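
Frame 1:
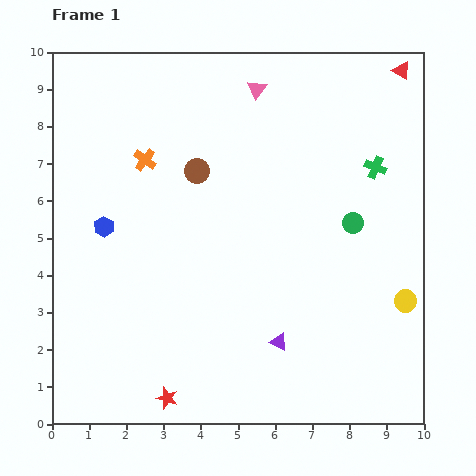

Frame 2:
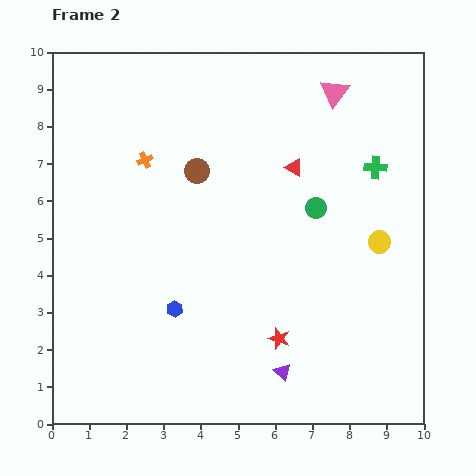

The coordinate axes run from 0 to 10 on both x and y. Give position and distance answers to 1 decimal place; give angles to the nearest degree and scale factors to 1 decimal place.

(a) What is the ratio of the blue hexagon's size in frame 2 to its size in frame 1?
0.8×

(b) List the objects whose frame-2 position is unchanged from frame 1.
the orange cross, the brown circle, the green cross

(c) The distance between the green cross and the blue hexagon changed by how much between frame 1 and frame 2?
-0.9

Distance in frame 1: 7.5. Distance in frame 2: 6.6.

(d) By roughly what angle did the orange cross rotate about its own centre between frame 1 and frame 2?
30° clockwise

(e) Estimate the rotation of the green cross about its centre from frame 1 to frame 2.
19° counter-clockwise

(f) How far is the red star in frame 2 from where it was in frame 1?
3.4

The red star moved from (3.1, 0.7) to (6.1, 2.3), a distance of √(3.0² + 1.6²) ≈ 3.4.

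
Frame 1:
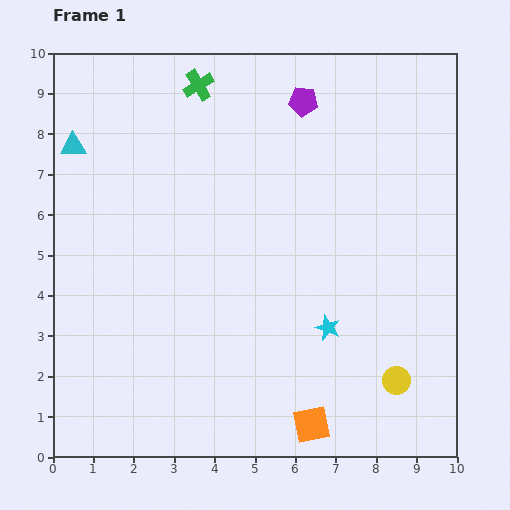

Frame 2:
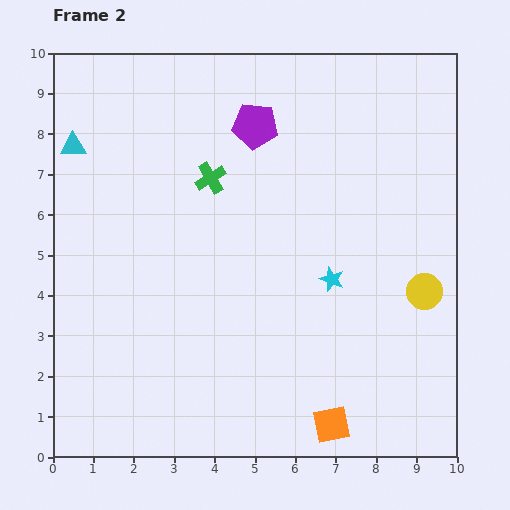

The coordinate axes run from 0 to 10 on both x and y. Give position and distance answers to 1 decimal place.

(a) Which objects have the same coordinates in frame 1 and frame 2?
the cyan triangle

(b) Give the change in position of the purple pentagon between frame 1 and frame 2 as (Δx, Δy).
(-1.2, -0.6)

The purple pentagon was at (6.2, 8.8) in frame 1 and (5.0, 8.2) in frame 2.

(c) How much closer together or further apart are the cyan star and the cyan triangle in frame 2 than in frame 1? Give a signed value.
-0.5

Distance in frame 1: 7.7. Distance in frame 2: 7.2.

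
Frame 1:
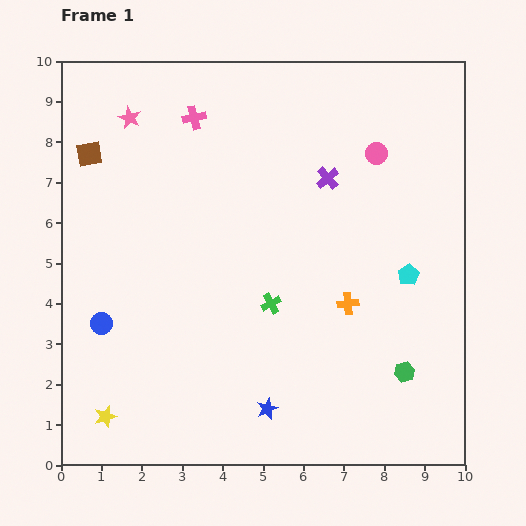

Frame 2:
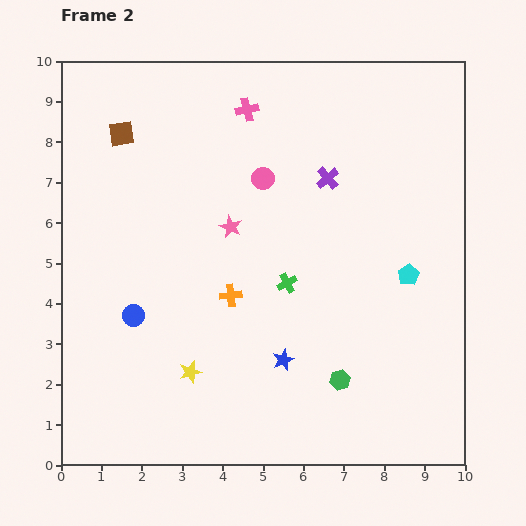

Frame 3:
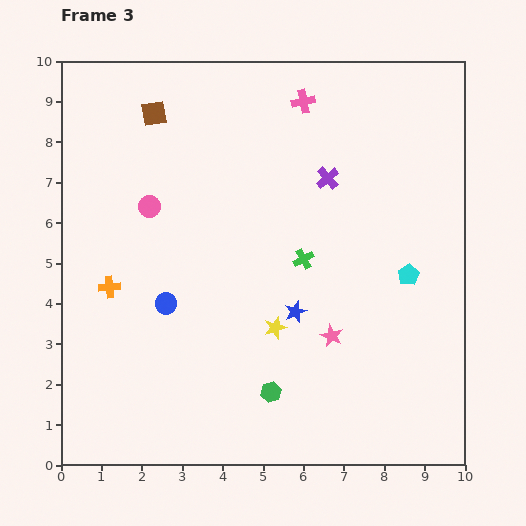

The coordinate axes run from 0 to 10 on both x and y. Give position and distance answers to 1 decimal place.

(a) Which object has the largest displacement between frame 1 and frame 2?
the pink star

(moved 3.7; next 2.9)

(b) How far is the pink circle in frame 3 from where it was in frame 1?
5.7

The pink circle moved from (7.8, 7.7) to (2.2, 6.4), a distance of √(5.6² + 1.3²) ≈ 5.7.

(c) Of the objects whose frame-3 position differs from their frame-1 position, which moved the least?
the green cross

(moved 1.4)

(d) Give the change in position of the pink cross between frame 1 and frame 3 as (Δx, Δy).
(2.7, 0.4)

The pink cross was at (3.3, 8.6) in frame 1 and (6.0, 9.0) in frame 3.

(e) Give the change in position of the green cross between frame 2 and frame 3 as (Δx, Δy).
(0.4, 0.6)

The green cross was at (5.6, 4.5) in frame 2 and (6.0, 5.1) in frame 3.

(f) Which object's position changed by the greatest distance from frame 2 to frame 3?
the pink star

(moved 3.7; next 3.0)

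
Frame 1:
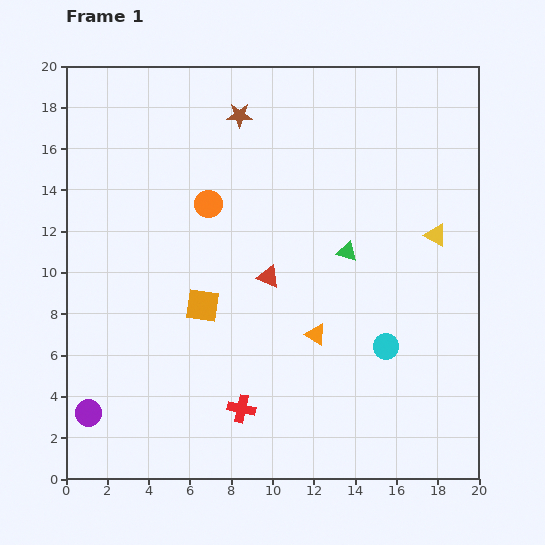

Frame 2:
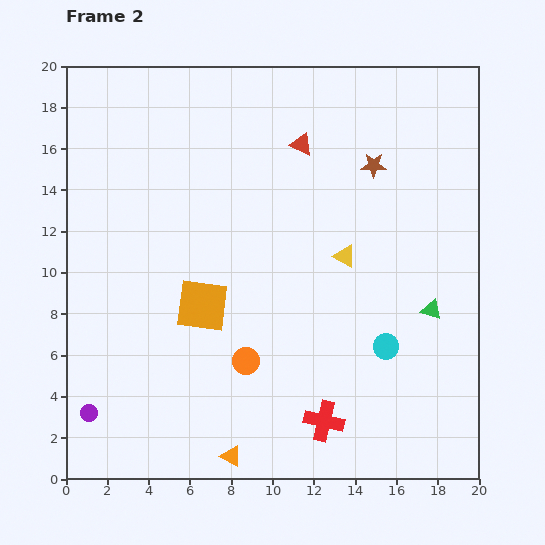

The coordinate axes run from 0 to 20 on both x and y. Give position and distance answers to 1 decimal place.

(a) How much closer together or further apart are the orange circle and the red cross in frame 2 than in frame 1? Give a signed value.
-5.2

Distance in frame 1: 10.0. Distance in frame 2: 4.8.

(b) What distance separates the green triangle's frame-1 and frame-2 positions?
5.0

The green triangle moved from (13.6, 11.0) to (17.7, 8.2), a distance of √(4.1² + 2.8²) ≈ 5.0.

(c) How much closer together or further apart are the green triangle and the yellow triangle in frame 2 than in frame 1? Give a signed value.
+0.5

Distance in frame 1: 4.4. Distance in frame 2: 4.9.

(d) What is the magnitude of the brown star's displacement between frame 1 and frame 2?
6.9

The brown star moved from (8.4, 17.6) to (14.9, 15.2), a distance of √(6.5² + 2.4²) ≈ 6.9.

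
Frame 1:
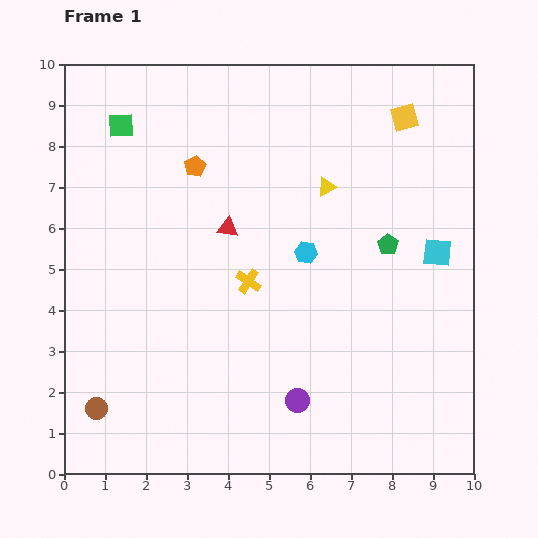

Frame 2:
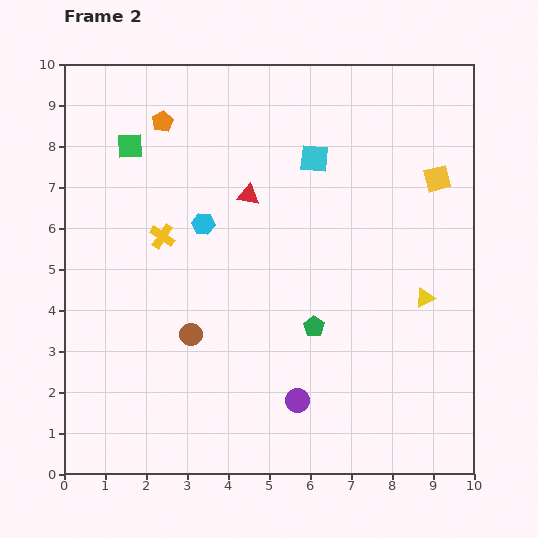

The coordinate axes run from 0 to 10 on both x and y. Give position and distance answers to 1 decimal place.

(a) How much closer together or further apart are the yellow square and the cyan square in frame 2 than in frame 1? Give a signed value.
-0.4

Distance in frame 1: 3.4. Distance in frame 2: 3.0.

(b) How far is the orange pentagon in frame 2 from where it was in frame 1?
1.4

The orange pentagon moved from (3.2, 7.5) to (2.4, 8.6), a distance of √(0.8² + 1.1²) ≈ 1.4.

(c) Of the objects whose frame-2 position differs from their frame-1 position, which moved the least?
the green square

(moved 0.5)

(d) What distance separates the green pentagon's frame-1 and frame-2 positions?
2.7

The green pentagon moved from (7.9, 5.6) to (6.1, 3.6), a distance of √(1.8² + 2.0²) ≈ 2.7.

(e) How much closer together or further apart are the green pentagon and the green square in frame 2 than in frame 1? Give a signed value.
-0.8

Distance in frame 1: 7.1. Distance in frame 2: 6.3.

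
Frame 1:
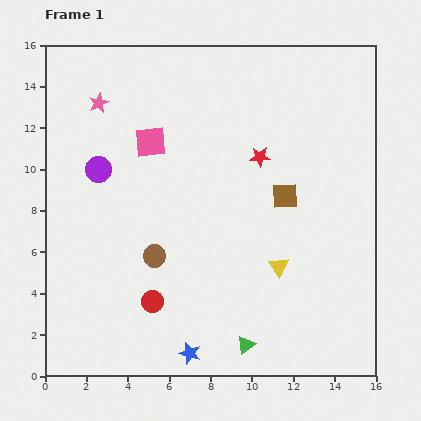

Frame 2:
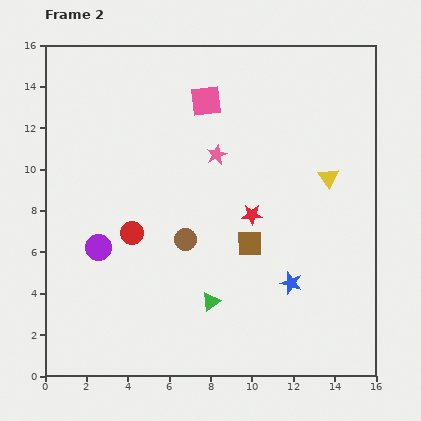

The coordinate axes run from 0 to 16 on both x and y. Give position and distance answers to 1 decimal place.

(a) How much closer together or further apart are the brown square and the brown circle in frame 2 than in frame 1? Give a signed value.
-3.8

Distance in frame 1: 6.9. Distance in frame 2: 3.1.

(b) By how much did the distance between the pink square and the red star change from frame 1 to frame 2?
+0.6

Distance in frame 1: 5.3. Distance in frame 2: 5.9.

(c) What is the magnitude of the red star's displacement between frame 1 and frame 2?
2.8

The red star moved from (10.4, 10.6) to (10.0, 7.8), a distance of √(0.4² + 2.8²) ≈ 2.8.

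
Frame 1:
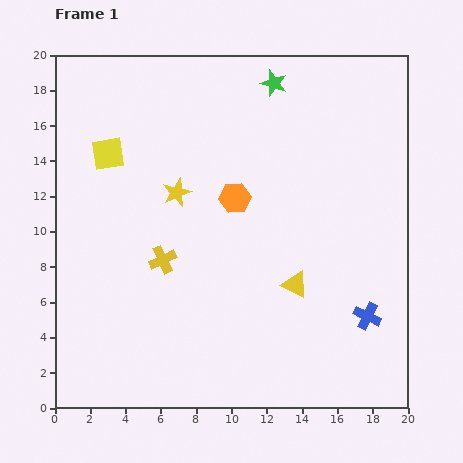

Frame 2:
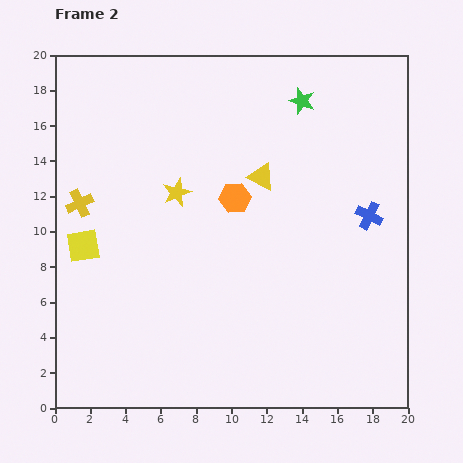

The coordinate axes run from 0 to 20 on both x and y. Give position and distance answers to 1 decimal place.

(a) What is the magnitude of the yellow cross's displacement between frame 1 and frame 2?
5.7

The yellow cross moved from (6.1, 8.4) to (1.4, 11.6), a distance of √(4.7² + 3.2²) ≈ 5.7.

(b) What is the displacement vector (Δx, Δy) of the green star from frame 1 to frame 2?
(1.6, -1.0)

The green star was at (12.4, 18.4) in frame 1 and (14.0, 17.4) in frame 2.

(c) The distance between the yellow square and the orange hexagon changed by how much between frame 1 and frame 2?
+1.4

Distance in frame 1: 7.6. Distance in frame 2: 9.0.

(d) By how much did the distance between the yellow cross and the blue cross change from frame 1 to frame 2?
+4.4

Distance in frame 1: 12.0. Distance in frame 2: 16.4.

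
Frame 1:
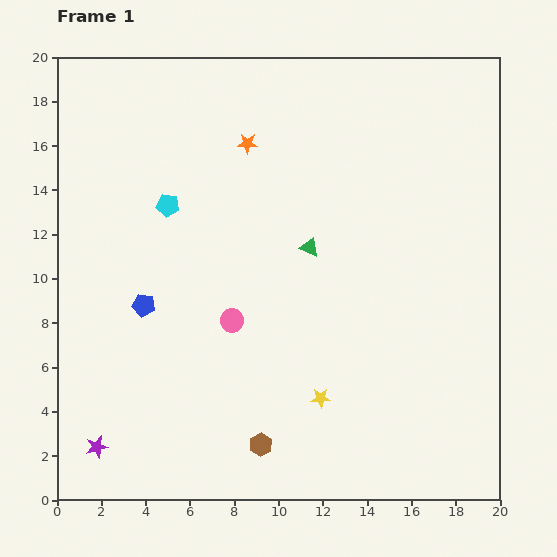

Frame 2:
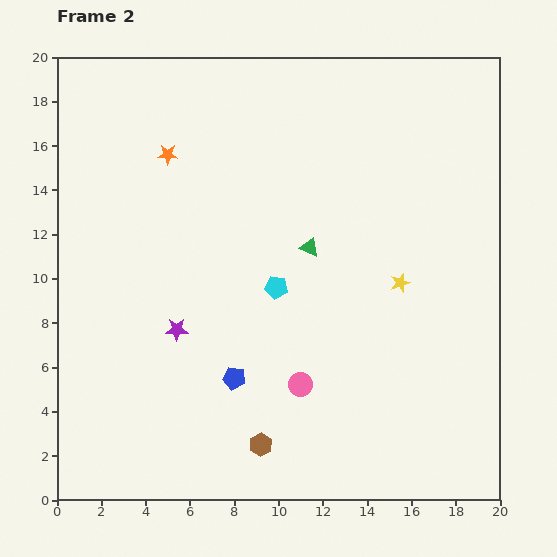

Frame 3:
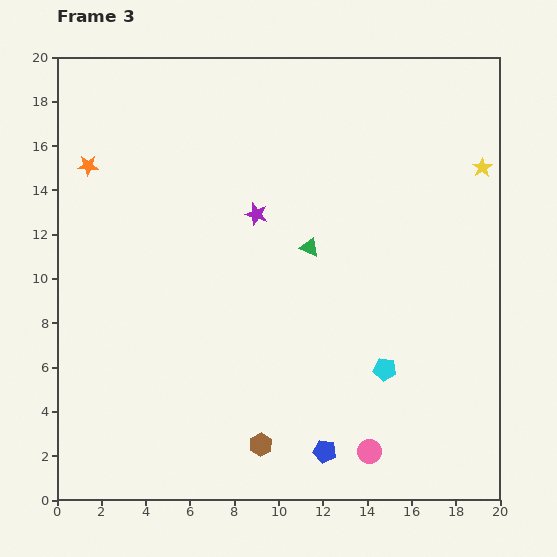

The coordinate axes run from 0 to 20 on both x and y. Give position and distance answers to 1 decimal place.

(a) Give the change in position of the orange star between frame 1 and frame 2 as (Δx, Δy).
(-3.6, -0.5)

The orange star was at (8.6, 16.1) in frame 1 and (5.0, 15.6) in frame 2.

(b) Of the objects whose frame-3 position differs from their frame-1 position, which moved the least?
the orange star

(moved 7.3)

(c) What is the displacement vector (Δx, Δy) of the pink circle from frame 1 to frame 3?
(6.2, -5.9)

The pink circle was at (7.9, 8.1) in frame 1 and (14.1, 2.2) in frame 3.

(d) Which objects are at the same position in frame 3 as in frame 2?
the green triangle, the brown hexagon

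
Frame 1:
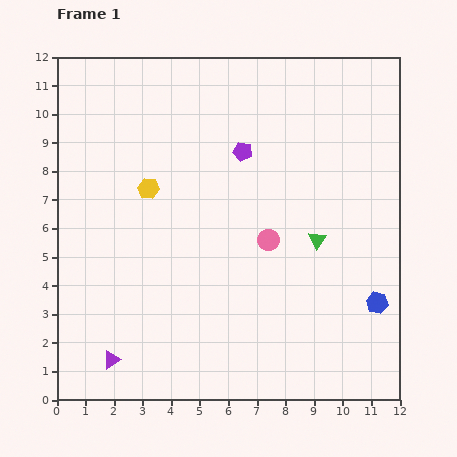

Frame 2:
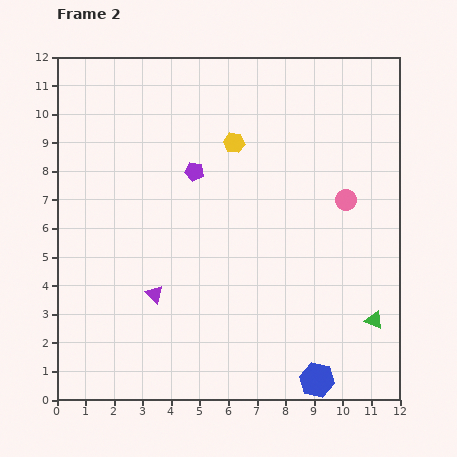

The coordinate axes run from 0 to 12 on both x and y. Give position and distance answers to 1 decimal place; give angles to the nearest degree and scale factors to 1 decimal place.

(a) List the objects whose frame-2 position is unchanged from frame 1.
none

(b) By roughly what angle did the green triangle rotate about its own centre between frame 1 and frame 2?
42° counter-clockwise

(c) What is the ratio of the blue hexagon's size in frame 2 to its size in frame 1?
1.6×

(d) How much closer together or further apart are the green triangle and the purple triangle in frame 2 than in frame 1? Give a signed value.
-0.5

Distance in frame 1: 8.3. Distance in frame 2: 7.8.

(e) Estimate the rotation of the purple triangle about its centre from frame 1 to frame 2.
47° counter-clockwise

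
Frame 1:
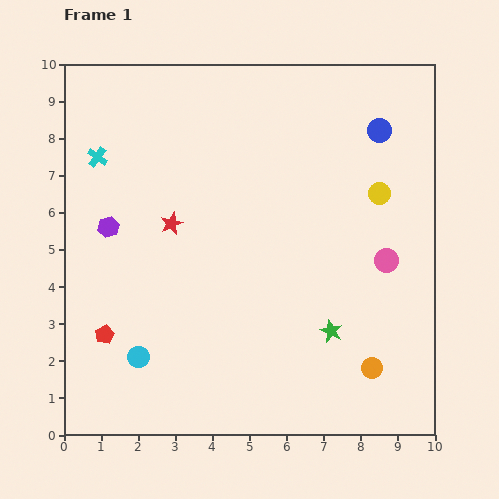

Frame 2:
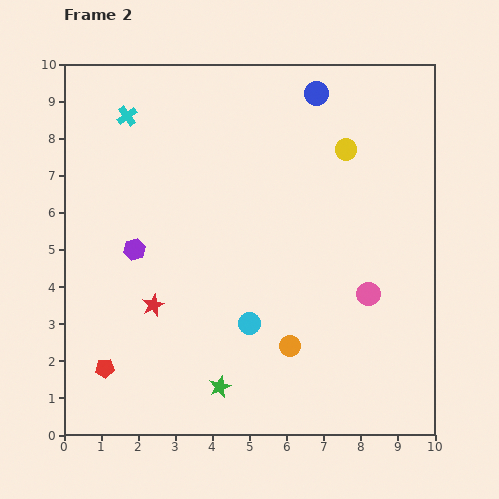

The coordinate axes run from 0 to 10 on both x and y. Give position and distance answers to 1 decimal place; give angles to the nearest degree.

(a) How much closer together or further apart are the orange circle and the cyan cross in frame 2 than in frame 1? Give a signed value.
-1.7

Distance in frame 1: 9.3. Distance in frame 2: 7.6.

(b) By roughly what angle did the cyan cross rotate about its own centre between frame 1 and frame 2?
19° clockwise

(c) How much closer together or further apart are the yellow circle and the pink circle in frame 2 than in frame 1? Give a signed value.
+2.1

Distance in frame 1: 1.8. Distance in frame 2: 3.9.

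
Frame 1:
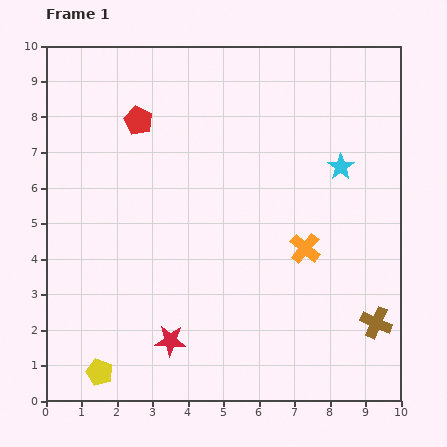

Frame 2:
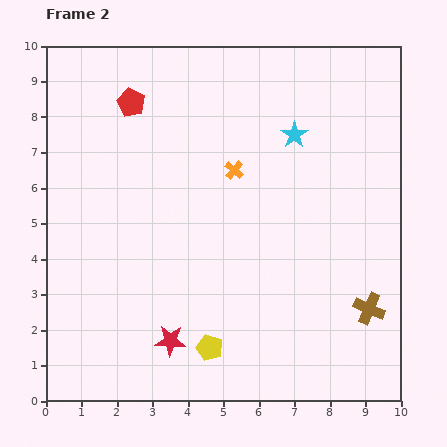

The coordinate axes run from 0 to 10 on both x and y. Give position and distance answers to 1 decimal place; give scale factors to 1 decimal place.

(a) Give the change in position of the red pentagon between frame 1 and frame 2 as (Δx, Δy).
(-0.2, 0.5)

The red pentagon was at (2.6, 7.9) in frame 1 and (2.4, 8.4) in frame 2.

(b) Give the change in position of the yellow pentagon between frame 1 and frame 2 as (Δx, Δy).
(3.1, 0.7)

The yellow pentagon was at (1.5, 0.8) in frame 1 and (4.6, 1.5) in frame 2.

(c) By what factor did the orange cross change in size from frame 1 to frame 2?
0.6×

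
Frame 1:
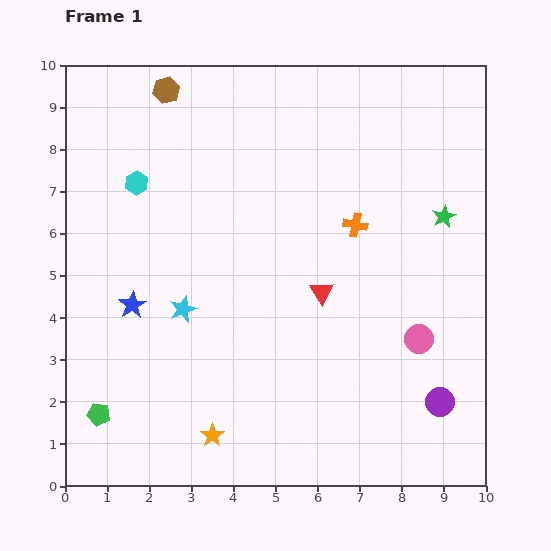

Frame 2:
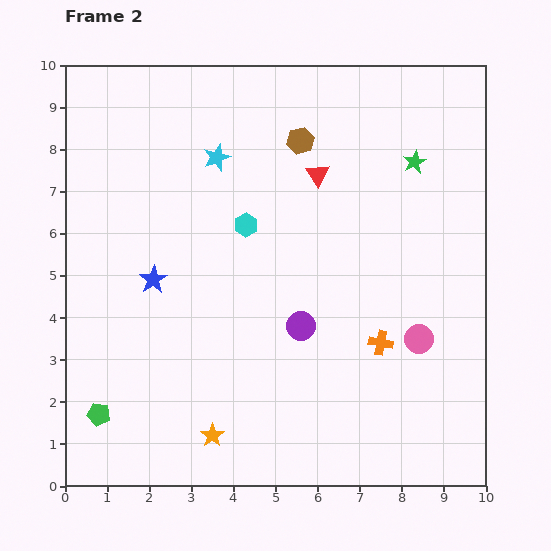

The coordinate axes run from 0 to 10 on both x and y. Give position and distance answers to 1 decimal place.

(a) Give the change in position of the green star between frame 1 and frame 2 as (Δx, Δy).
(-0.7, 1.3)

The green star was at (9.0, 6.4) in frame 1 and (8.3, 7.7) in frame 2.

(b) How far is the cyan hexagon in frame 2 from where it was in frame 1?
2.8

The cyan hexagon moved from (1.7, 7.2) to (4.3, 6.2), a distance of √(2.6² + 1.0²) ≈ 2.8.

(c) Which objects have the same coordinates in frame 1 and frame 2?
the green pentagon, the pink circle, the orange star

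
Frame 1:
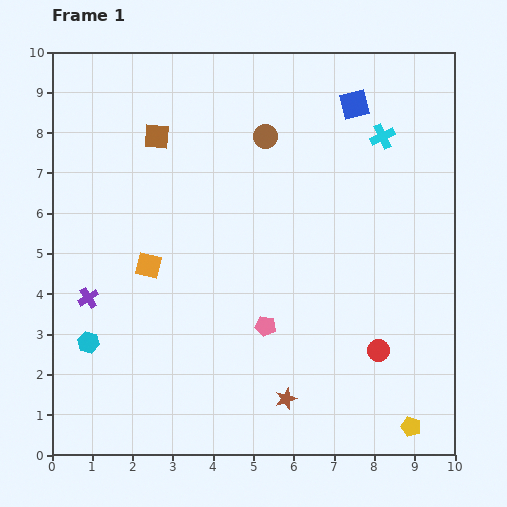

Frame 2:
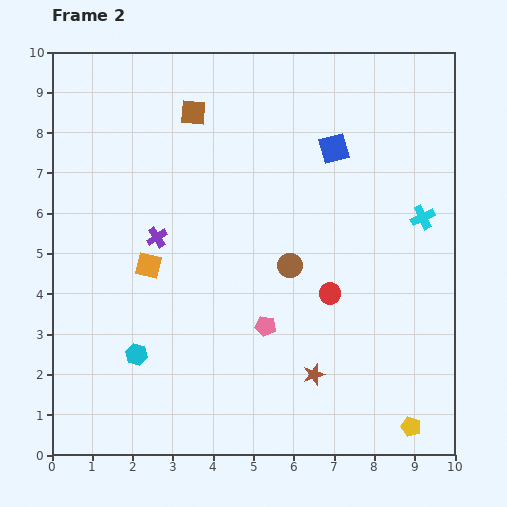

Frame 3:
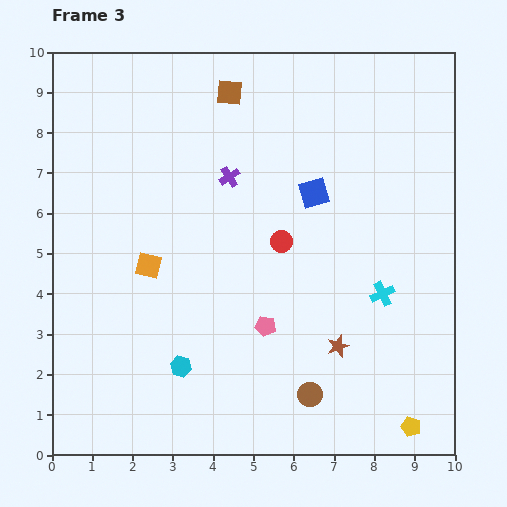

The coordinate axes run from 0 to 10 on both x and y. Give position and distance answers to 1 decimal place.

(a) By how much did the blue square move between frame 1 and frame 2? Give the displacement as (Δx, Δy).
(-0.5, -1.1)

The blue square was at (7.5, 8.7) in frame 1 and (7.0, 7.6) in frame 2.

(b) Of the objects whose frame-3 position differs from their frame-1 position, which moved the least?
the brown star

(moved 1.8)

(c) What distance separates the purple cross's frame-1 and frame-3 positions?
4.6

The purple cross moved from (0.9, 3.9) to (4.4, 6.9), a distance of √(3.5² + 3.0²) ≈ 4.6.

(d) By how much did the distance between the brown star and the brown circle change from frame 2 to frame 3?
-1.4

Distance in frame 2: 2.8. Distance in frame 3: 1.4.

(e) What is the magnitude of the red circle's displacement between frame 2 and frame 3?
1.8

The red circle moved from (6.9, 4.0) to (5.7, 5.3), a distance of √(1.2² + 1.3²) ≈ 1.8.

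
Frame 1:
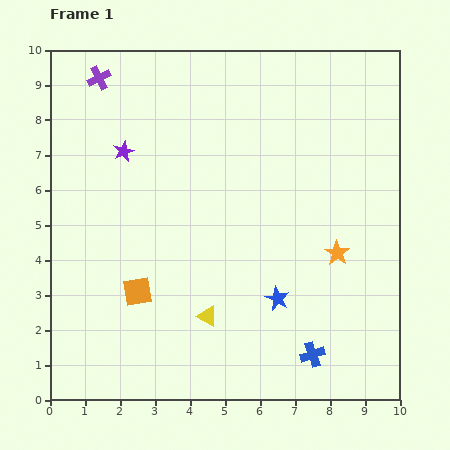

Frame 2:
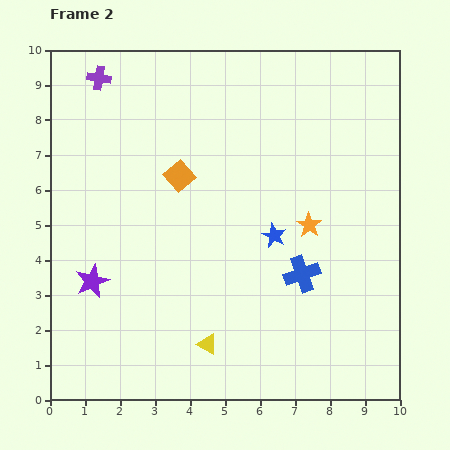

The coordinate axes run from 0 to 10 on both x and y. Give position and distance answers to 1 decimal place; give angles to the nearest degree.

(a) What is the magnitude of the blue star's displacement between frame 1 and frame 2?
1.8

The blue star moved from (6.5, 2.9) to (6.4, 4.7), a distance of √(0.1² + 1.8²) ≈ 1.8.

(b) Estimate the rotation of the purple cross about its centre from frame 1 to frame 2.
35° clockwise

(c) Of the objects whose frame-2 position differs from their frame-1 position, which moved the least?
the yellow triangle

(moved 0.8)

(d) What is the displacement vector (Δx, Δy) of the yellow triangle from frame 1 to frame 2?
(0.0, -0.8)

The yellow triangle was at (4.5, 2.4) in frame 1 and (4.5, 1.6) in frame 2.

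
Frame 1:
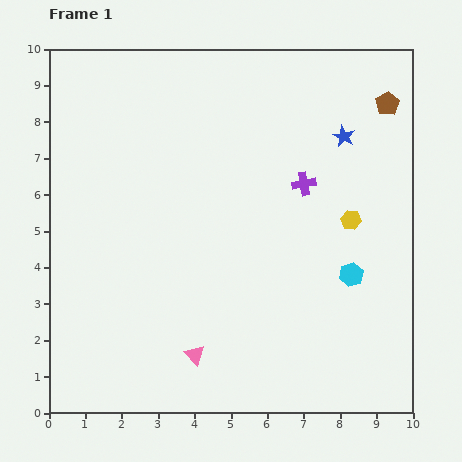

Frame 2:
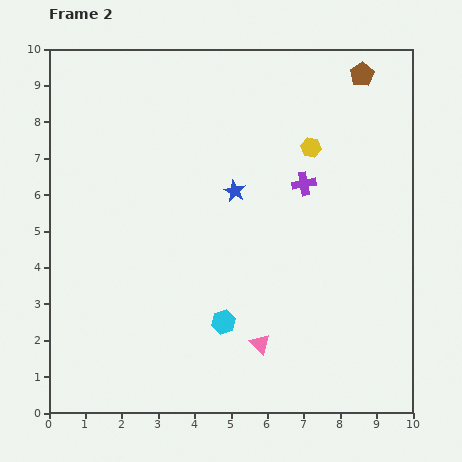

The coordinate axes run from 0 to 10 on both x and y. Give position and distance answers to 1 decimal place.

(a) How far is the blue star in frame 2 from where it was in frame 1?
3.4

The blue star moved from (8.1, 7.6) to (5.1, 6.1), a distance of √(3.0² + 1.5²) ≈ 3.4.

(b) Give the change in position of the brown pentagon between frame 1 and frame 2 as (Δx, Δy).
(-0.7, 0.8)

The brown pentagon was at (9.3, 8.5) in frame 1 and (8.6, 9.3) in frame 2.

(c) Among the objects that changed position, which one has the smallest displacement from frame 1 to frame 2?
the brown pentagon

(moved 1.1)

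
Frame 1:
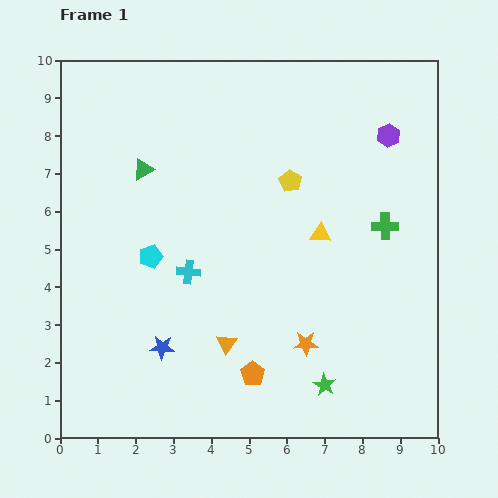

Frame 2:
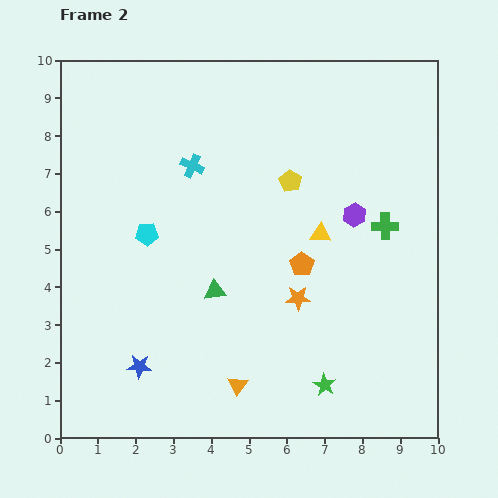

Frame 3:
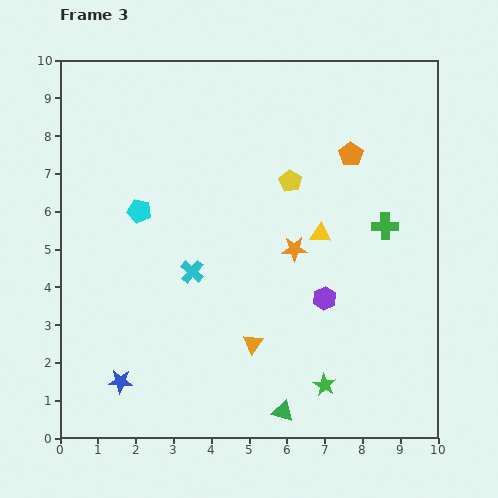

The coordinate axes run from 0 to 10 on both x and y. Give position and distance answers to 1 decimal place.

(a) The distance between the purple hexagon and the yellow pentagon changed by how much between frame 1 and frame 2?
-1.0

Distance in frame 1: 2.9. Distance in frame 2: 1.9.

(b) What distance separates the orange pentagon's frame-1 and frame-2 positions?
3.2

The orange pentagon moved from (5.1, 1.7) to (6.4, 4.6), a distance of √(1.3² + 2.9²) ≈ 3.2.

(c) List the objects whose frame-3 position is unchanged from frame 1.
the green star, the yellow triangle, the yellow pentagon, the green cross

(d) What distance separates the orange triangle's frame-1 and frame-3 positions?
0.7

The orange triangle moved from (4.4, 2.5) to (5.1, 2.5), a distance of √(0.7² + 0.0²) ≈ 0.7.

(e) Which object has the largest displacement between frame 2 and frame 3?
the green triangle

(moved 3.7; next 3.2)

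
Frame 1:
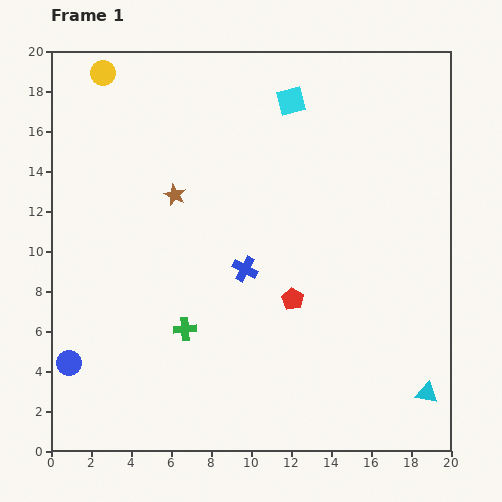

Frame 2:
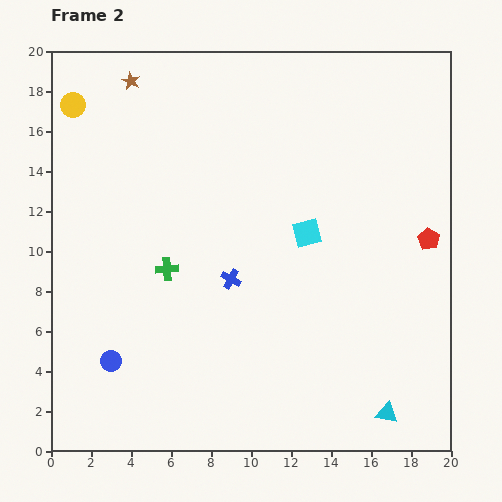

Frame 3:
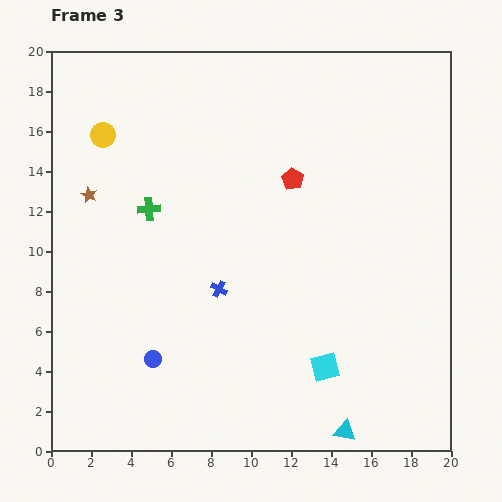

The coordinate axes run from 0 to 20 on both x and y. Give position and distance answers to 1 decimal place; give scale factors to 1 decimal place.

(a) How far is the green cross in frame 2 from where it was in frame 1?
3.1

The green cross moved from (6.7, 6.1) to (5.8, 9.1), a distance of √(0.9² + 3.0²) ≈ 3.1.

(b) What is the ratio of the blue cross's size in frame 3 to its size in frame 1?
0.6×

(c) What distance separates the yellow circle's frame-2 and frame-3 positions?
2.1

The yellow circle moved from (1.1, 17.3) to (2.6, 15.8), a distance of √(1.5² + 1.5²) ≈ 2.1.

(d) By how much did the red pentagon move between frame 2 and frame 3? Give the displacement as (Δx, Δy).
(-6.8, 3.0)

The red pentagon was at (18.9, 10.6) in frame 2 and (12.1, 13.6) in frame 3.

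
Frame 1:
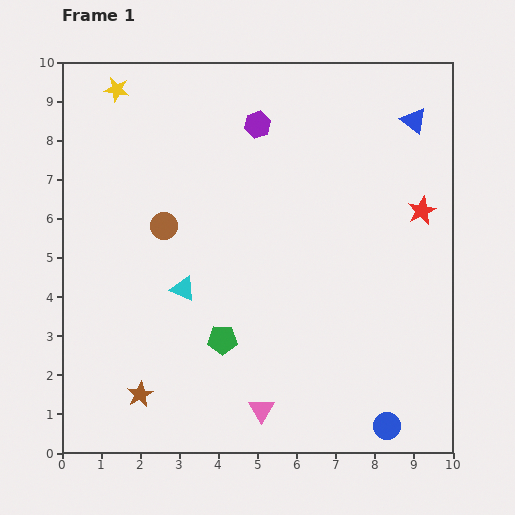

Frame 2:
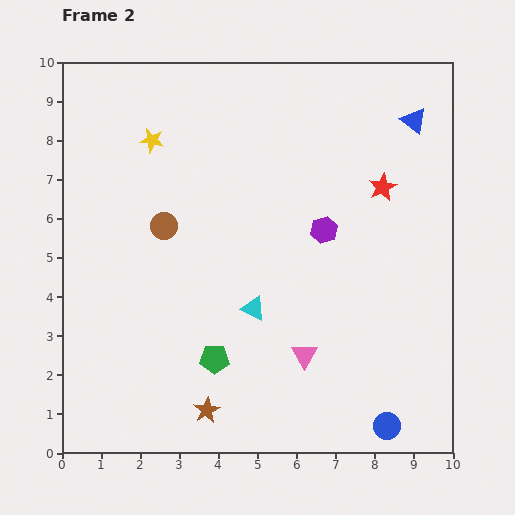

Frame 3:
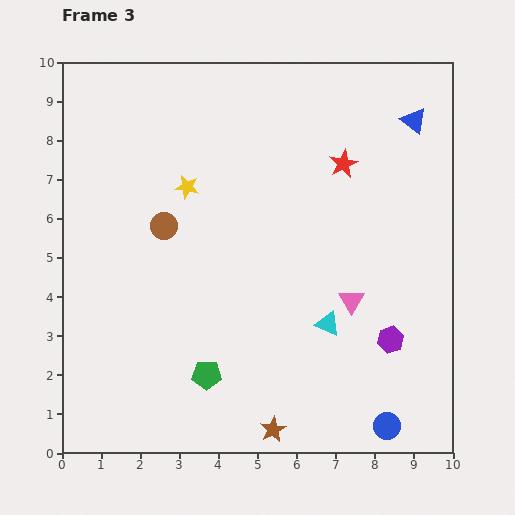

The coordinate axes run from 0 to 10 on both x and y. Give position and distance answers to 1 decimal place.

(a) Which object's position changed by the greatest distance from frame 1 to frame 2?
the purple hexagon

(moved 3.2; next 1.9)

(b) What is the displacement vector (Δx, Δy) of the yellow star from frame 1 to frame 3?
(1.8, -2.5)

The yellow star was at (1.4, 9.3) in frame 1 and (3.2, 6.8) in frame 3.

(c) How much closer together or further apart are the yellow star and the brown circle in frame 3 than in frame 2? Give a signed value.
-1.0

Distance in frame 2: 2.2. Distance in frame 3: 1.2.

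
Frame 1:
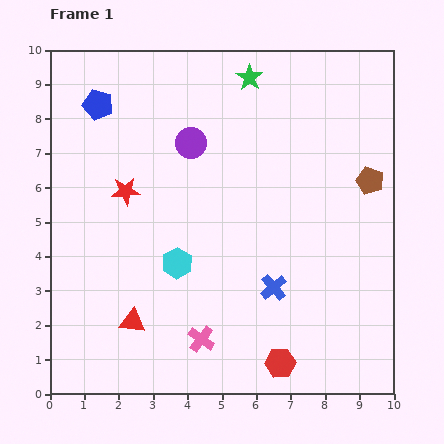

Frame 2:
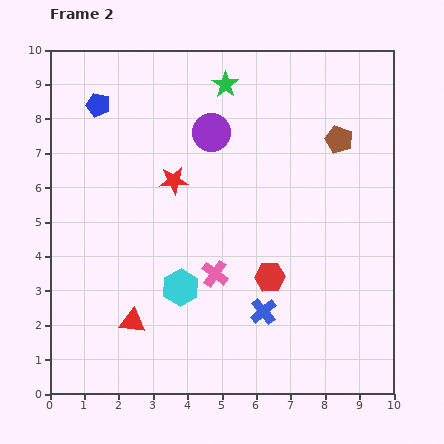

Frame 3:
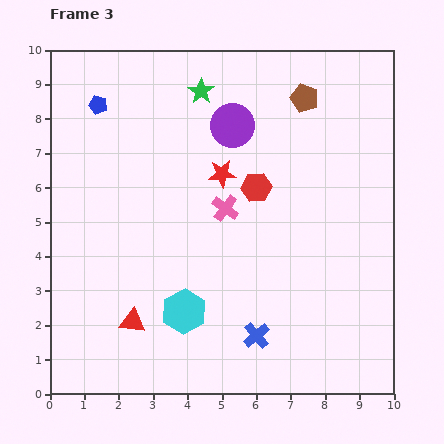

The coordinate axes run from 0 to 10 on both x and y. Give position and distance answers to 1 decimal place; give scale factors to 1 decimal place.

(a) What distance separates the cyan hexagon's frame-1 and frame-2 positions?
0.7

The cyan hexagon moved from (3.7, 3.8) to (3.8, 3.1), a distance of √(0.1² + 0.7²) ≈ 0.7.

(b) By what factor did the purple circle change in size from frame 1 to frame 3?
1.4×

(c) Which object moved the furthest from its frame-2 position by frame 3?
the red hexagon

(moved 2.6; next 1.9)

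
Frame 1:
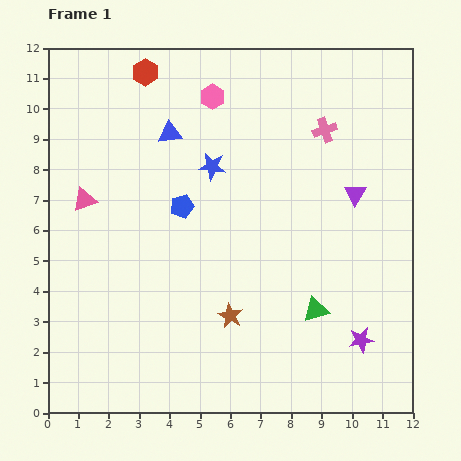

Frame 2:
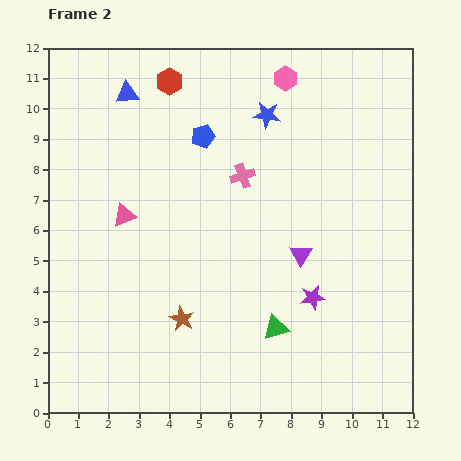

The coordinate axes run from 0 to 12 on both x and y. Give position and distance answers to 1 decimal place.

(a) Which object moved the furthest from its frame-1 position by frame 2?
the pink cross

(moved 3.1; next 2.7)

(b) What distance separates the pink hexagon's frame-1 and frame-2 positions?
2.5

The pink hexagon moved from (5.4, 10.4) to (7.8, 11.0), a distance of √(2.4² + 0.6²) ≈ 2.5.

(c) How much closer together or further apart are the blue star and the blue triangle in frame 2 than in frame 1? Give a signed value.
+2.9

Distance in frame 1: 1.8. Distance in frame 2: 4.7.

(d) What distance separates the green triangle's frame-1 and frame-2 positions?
1.4

The green triangle moved from (8.8, 3.4) to (7.5, 2.8), a distance of √(1.3² + 0.6²) ≈ 1.4.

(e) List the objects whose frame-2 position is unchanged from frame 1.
none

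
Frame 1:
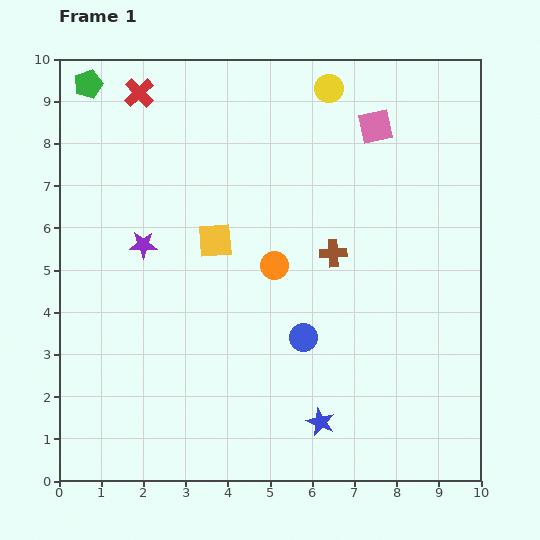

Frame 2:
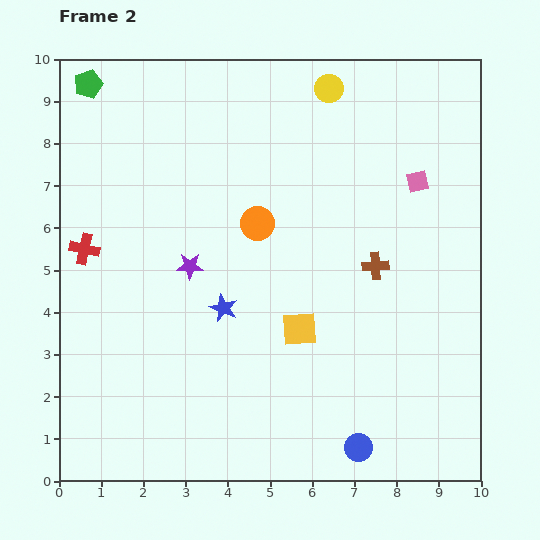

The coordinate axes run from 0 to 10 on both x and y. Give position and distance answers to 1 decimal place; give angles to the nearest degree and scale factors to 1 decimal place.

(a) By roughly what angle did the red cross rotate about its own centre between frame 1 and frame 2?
35° counter-clockwise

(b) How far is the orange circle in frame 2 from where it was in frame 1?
1.1

The orange circle moved from (5.1, 5.1) to (4.7, 6.1), a distance of √(0.4² + 1.0²) ≈ 1.1.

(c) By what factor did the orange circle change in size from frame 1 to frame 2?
1.3×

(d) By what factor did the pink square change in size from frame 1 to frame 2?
0.6×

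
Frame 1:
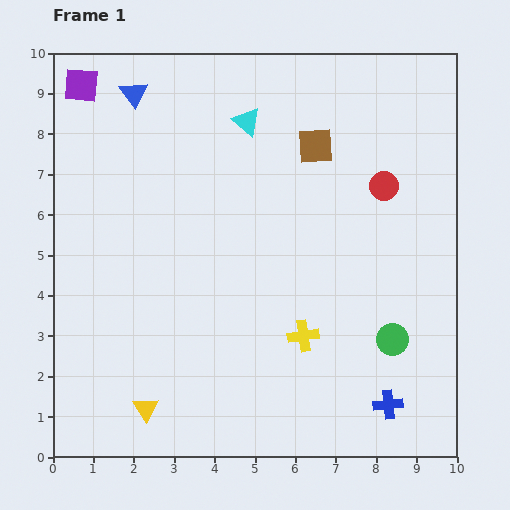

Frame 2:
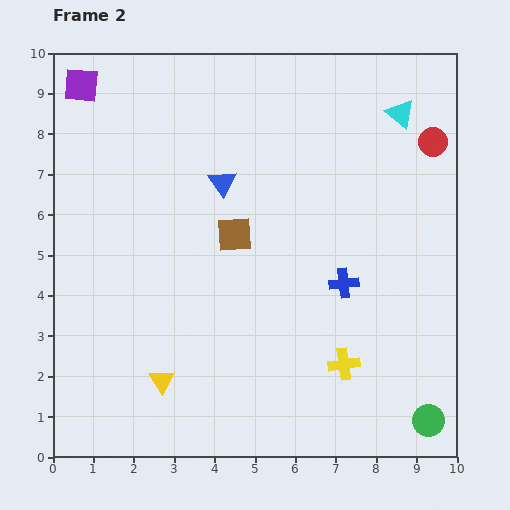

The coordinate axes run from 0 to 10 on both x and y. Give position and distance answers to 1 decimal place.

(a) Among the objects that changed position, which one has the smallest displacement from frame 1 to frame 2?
the yellow triangle

(moved 0.8)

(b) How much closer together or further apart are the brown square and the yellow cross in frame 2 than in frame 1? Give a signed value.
-0.5

Distance in frame 1: 4.7. Distance in frame 2: 4.2.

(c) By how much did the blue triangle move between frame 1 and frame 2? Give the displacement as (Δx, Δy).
(2.2, -2.2)

The blue triangle was at (2.0, 9.0) in frame 1 and (4.2, 6.8) in frame 2.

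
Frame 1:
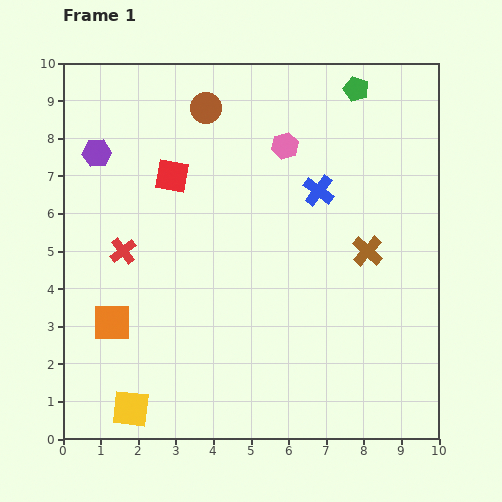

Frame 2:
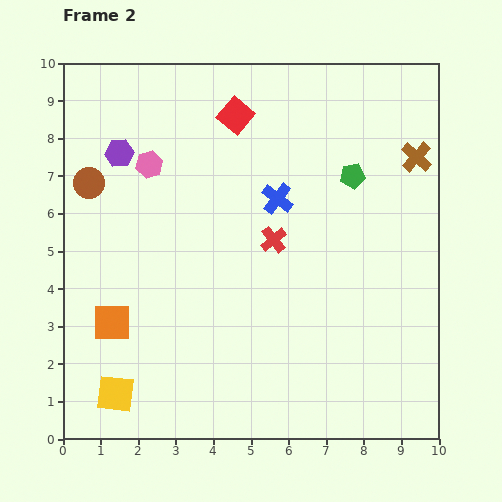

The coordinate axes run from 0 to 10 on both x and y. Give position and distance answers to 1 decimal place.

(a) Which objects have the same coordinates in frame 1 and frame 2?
the orange square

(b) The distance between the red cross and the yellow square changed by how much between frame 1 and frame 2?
+1.7

Distance in frame 1: 4.2. Distance in frame 2: 5.9.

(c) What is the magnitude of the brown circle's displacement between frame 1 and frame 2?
3.7

The brown circle moved from (3.8, 8.8) to (0.7, 6.8), a distance of √(3.1² + 2.0²) ≈ 3.7.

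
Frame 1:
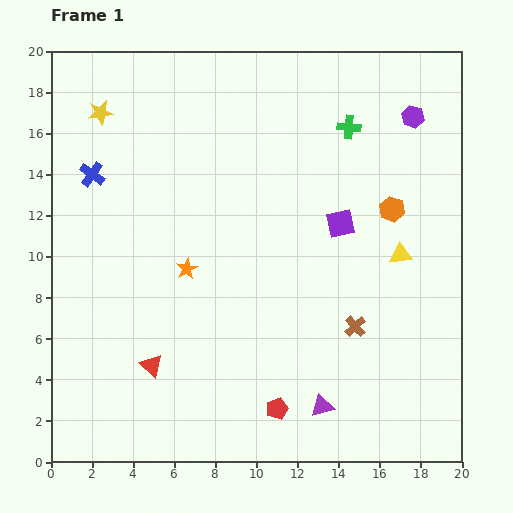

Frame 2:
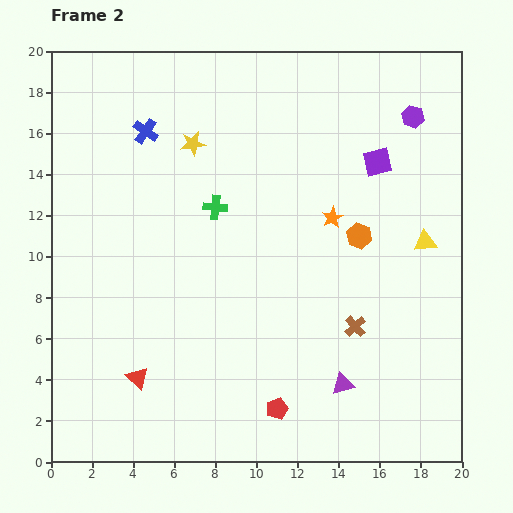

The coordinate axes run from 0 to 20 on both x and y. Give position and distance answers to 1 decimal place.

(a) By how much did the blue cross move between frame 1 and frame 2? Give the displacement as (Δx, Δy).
(2.6, 2.1)

The blue cross was at (2.0, 14.0) in frame 1 and (4.6, 16.1) in frame 2.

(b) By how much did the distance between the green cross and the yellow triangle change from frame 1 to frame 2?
+3.6

Distance in frame 1: 6.7. Distance in frame 2: 10.3.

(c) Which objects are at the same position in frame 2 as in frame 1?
the purple hexagon, the brown cross, the red pentagon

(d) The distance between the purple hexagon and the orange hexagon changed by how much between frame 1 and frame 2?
+1.8

Distance in frame 1: 4.6. Distance in frame 2: 6.4.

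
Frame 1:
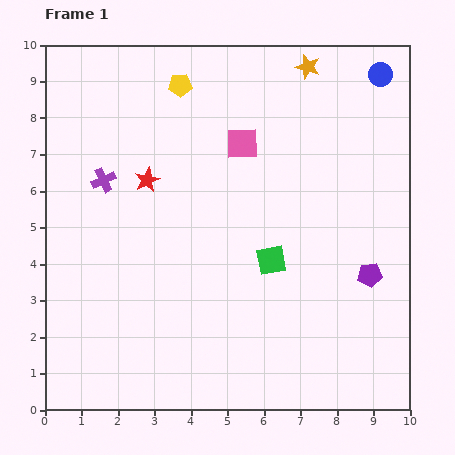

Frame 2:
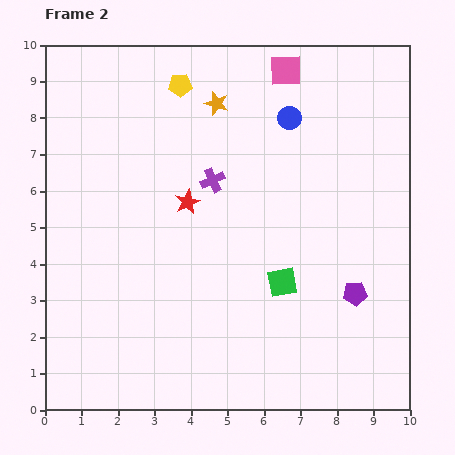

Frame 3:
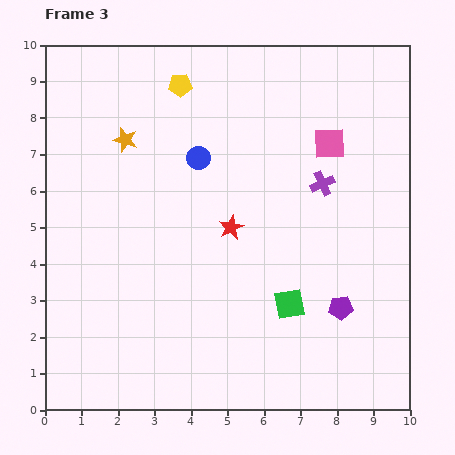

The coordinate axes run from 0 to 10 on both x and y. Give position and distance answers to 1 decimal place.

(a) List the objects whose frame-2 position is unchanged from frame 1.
the yellow pentagon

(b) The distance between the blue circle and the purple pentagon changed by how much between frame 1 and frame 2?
-0.4

Distance in frame 1: 5.5. Distance in frame 2: 5.1.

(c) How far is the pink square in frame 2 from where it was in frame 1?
2.3

The pink square moved from (5.4, 7.3) to (6.6, 9.3), a distance of √(1.2² + 2.0²) ≈ 2.3.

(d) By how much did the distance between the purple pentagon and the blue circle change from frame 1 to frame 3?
+0.2

Distance in frame 1: 5.5. Distance in frame 3: 5.7.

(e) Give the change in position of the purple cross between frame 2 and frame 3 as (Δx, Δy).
(3.0, -0.1)

The purple cross was at (4.6, 6.3) in frame 2 and (7.6, 6.2) in frame 3.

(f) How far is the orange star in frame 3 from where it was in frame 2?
2.7

The orange star moved from (4.7, 8.4) to (2.2, 7.4), a distance of √(2.5² + 1.0²) ≈ 2.7.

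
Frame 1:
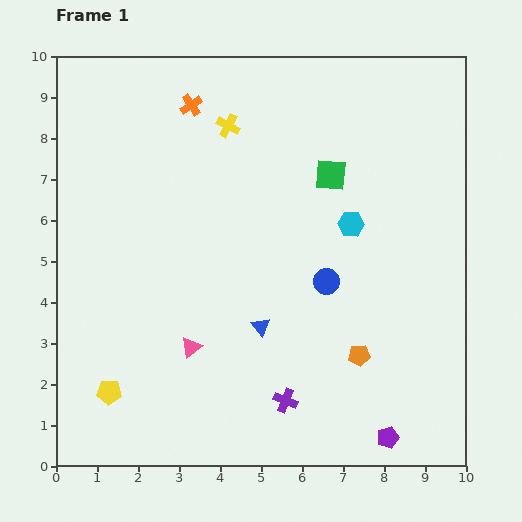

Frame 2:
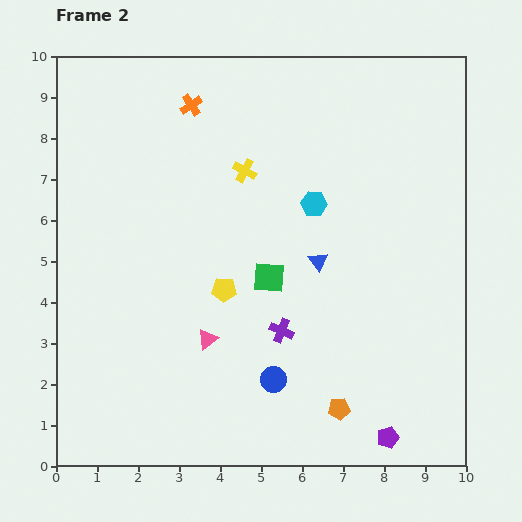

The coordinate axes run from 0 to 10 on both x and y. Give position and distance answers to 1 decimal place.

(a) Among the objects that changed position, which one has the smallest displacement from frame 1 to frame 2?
the pink triangle

(moved 0.4)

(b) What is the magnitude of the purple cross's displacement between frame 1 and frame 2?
1.7

The purple cross moved from (5.6, 1.6) to (5.5, 3.3), a distance of √(0.1² + 1.7²) ≈ 1.7.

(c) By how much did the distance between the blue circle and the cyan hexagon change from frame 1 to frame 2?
+2.9

Distance in frame 1: 1.5. Distance in frame 2: 4.4.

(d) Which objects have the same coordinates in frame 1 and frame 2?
the orange cross, the purple pentagon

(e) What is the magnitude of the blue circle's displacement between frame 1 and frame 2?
2.7

The blue circle moved from (6.6, 4.5) to (5.3, 2.1), a distance of √(1.3² + 2.4²) ≈ 2.7.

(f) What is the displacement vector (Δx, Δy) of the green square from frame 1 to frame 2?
(-1.5, -2.5)

The green square was at (6.7, 7.1) in frame 1 and (5.2, 4.6) in frame 2.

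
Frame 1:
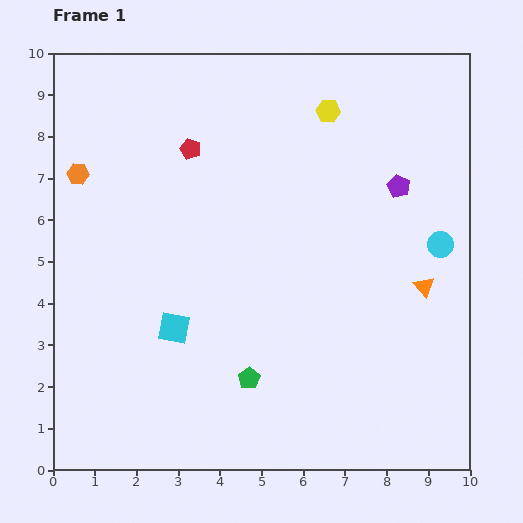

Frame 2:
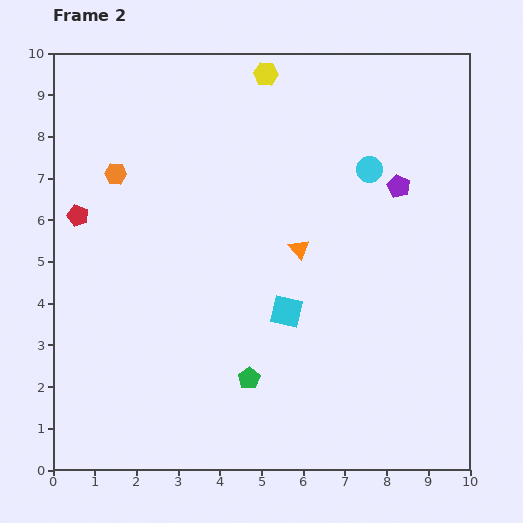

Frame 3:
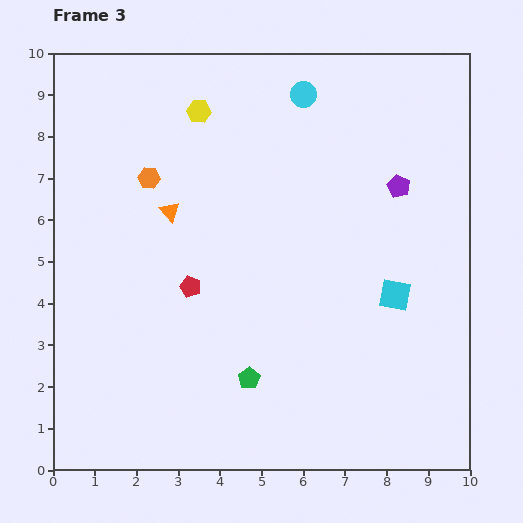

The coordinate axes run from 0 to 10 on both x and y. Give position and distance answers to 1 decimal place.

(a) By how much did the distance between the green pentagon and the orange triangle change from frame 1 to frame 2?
-1.4

Distance in frame 1: 4.7. Distance in frame 2: 3.3.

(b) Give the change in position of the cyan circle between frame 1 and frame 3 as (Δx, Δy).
(-3.3, 3.6)

The cyan circle was at (9.3, 5.4) in frame 1 and (6.0, 9.0) in frame 3.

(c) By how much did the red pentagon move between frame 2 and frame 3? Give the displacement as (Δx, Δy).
(2.7, -1.7)

The red pentagon was at (0.6, 6.1) in frame 2 and (3.3, 4.4) in frame 3.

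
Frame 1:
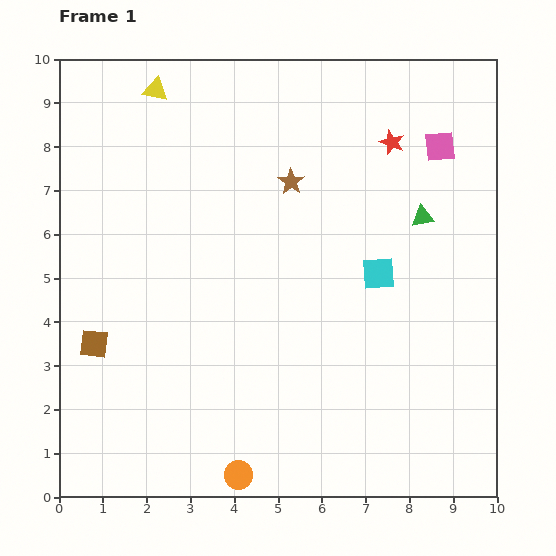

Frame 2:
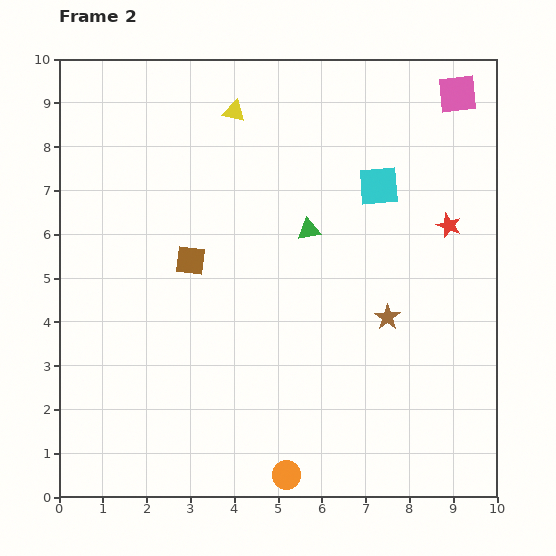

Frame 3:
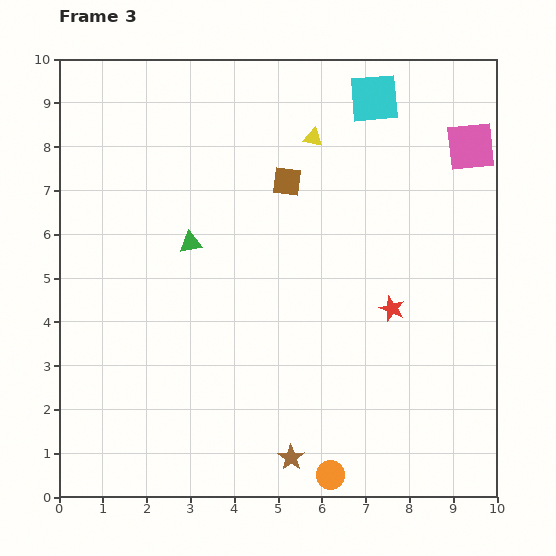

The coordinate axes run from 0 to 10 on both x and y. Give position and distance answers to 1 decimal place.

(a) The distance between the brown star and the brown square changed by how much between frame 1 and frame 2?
-1.1

Distance in frame 1: 5.8. Distance in frame 2: 4.7.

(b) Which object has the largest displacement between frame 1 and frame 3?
the brown star

(moved 6.3; next 5.7)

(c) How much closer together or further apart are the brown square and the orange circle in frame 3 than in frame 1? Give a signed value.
+2.3

Distance in frame 1: 4.5. Distance in frame 3: 6.8.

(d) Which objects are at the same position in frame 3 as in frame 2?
none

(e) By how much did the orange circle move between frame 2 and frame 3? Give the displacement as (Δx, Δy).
(1.0, 0.0)

The orange circle was at (5.2, 0.5) in frame 2 and (6.2, 0.5) in frame 3.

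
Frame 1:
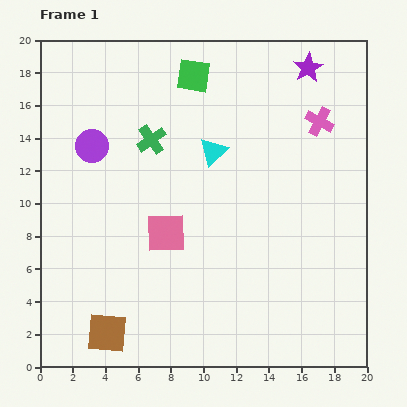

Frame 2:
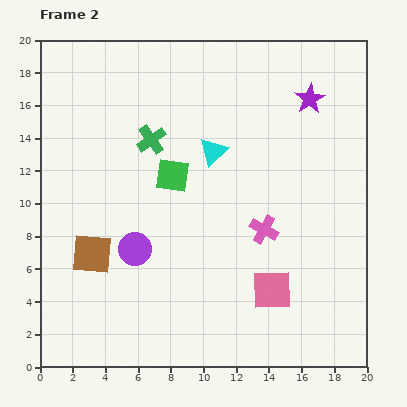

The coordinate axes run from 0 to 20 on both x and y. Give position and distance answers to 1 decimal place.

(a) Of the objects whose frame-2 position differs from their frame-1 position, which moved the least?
the purple star

(moved 1.9)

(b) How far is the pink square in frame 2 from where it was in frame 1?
7.4

The pink square moved from (7.7, 8.2) to (14.2, 4.7), a distance of √(6.5² + 3.5²) ≈ 7.4.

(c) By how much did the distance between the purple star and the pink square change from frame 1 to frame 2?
-1.4

Distance in frame 1: 13.3. Distance in frame 2: 11.9.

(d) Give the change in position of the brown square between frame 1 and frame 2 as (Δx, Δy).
(-0.9, 4.8)

The brown square was at (4.1, 2.1) in frame 1 and (3.2, 6.9) in frame 2.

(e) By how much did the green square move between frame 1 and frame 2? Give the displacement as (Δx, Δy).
(-1.3, -6.1)

The green square was at (9.4, 17.8) in frame 1 and (8.1, 11.7) in frame 2.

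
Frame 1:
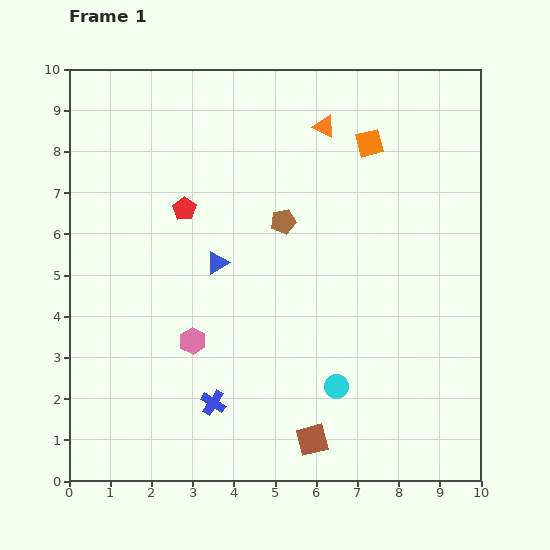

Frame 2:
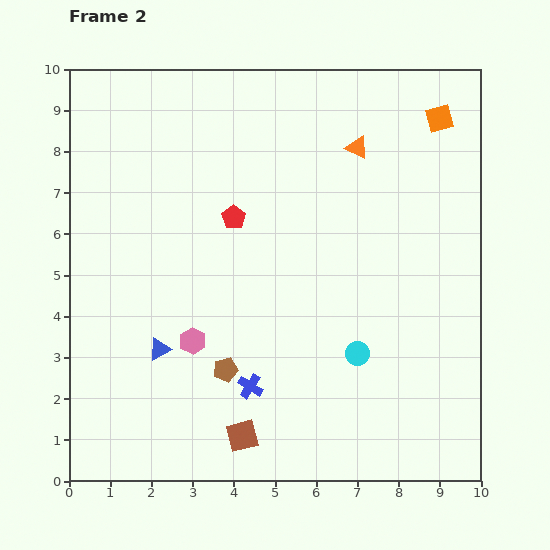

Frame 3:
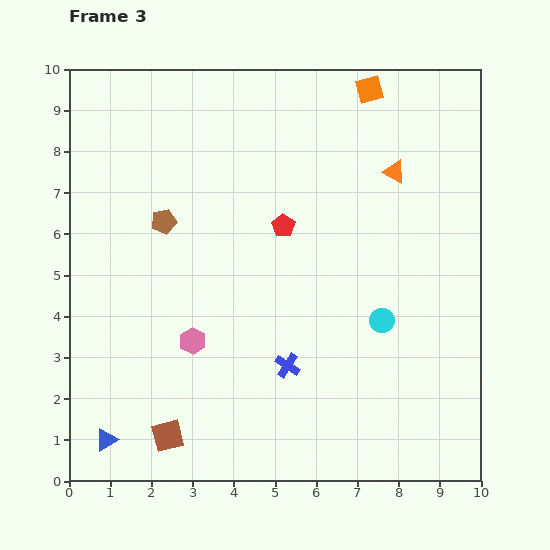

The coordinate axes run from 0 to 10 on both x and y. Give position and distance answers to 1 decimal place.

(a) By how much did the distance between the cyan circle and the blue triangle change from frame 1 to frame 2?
+0.6

Distance in frame 1: 4.2. Distance in frame 2: 4.8.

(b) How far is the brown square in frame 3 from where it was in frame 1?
3.5

The brown square moved from (5.9, 1.0) to (2.4, 1.1), a distance of √(3.5² + 0.1²) ≈ 3.5.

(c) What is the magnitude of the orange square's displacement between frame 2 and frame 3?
1.8

The orange square moved from (9.0, 8.8) to (7.3, 9.5), a distance of √(1.7² + 0.7²) ≈ 1.8.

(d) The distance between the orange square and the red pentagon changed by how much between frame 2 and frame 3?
-1.6

Distance in frame 2: 5.5. Distance in frame 3: 3.9.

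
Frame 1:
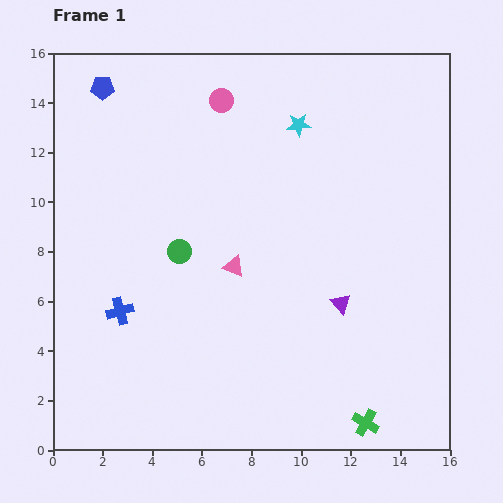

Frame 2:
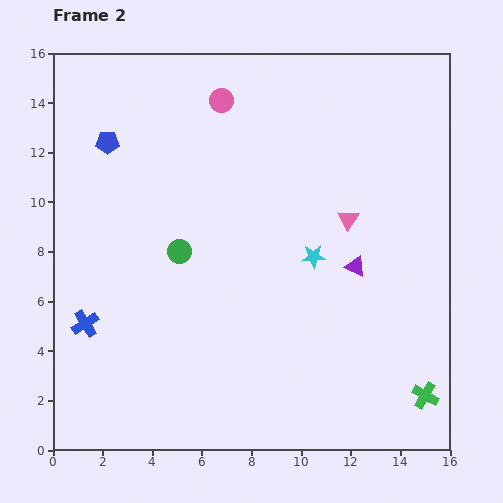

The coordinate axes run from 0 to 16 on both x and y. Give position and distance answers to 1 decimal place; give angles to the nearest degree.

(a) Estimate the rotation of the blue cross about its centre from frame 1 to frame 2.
17° counter-clockwise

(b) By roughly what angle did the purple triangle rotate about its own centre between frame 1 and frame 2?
24° counter-clockwise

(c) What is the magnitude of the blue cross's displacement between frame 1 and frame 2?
1.5

The blue cross moved from (2.7, 5.6) to (1.3, 5.1), a distance of √(1.4² + 0.5²) ≈ 1.5.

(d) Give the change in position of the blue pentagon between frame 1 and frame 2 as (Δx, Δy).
(0.2, -2.2)

The blue pentagon was at (2.0, 14.6) in frame 1 and (2.2, 12.4) in frame 2.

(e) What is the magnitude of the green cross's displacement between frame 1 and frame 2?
2.6

The green cross moved from (12.6, 1.1) to (15.0, 2.2), a distance of √(2.4² + 1.1²) ≈ 2.6.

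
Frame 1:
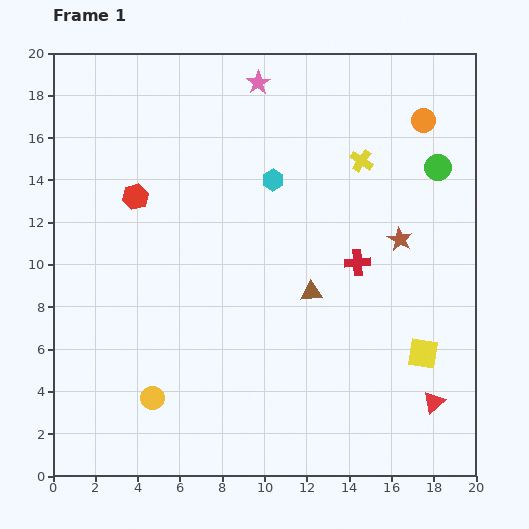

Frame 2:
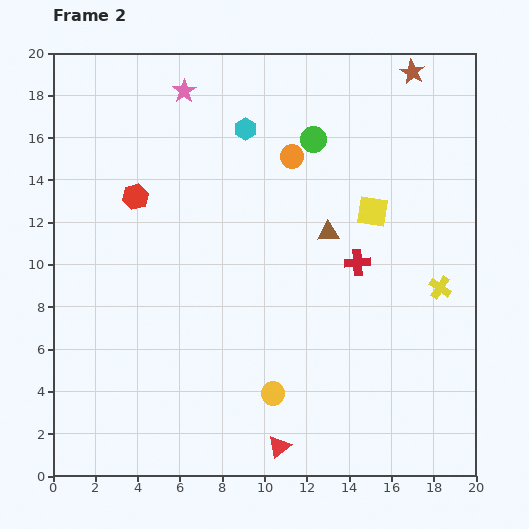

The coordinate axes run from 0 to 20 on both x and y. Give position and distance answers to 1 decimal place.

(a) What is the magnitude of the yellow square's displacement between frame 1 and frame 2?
7.1

The yellow square moved from (17.5, 5.8) to (15.1, 12.5), a distance of √(2.4² + 6.7²) ≈ 7.1.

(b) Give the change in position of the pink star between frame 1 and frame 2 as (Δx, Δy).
(-3.5, -0.4)

The pink star was at (9.7, 18.6) in frame 1 and (6.2, 18.2) in frame 2.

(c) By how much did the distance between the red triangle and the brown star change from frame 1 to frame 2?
+10.9

Distance in frame 1: 7.9. Distance in frame 2: 18.8.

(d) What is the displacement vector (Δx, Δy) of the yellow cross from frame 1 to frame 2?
(3.7, -6.0)

The yellow cross was at (14.6, 14.9) in frame 1 and (18.3, 8.9) in frame 2.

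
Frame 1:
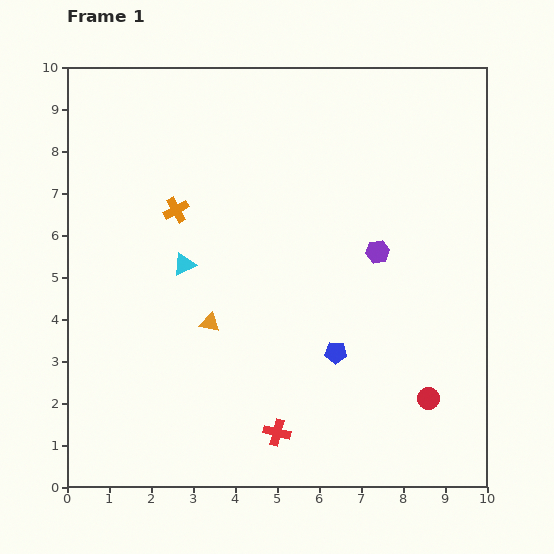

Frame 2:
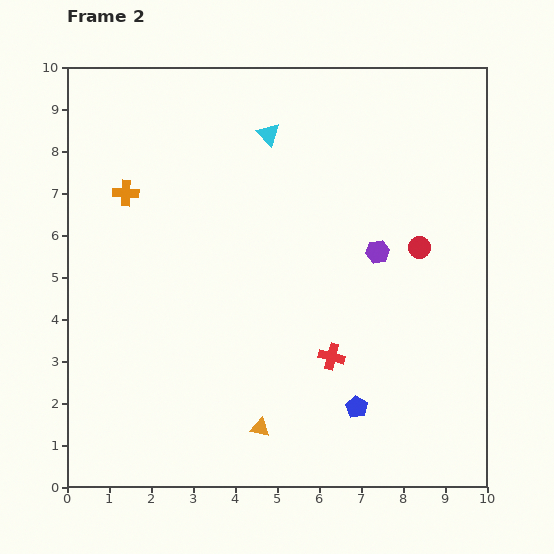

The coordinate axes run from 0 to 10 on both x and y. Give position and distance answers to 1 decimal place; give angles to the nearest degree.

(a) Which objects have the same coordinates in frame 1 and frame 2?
the purple hexagon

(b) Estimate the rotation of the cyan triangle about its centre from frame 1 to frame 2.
49° counter-clockwise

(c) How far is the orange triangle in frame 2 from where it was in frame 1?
2.8

The orange triangle moved from (3.4, 3.9) to (4.6, 1.4), a distance of √(1.2² + 2.5²) ≈ 2.8.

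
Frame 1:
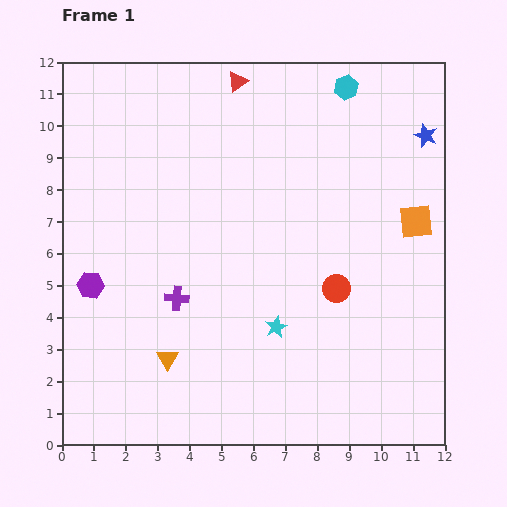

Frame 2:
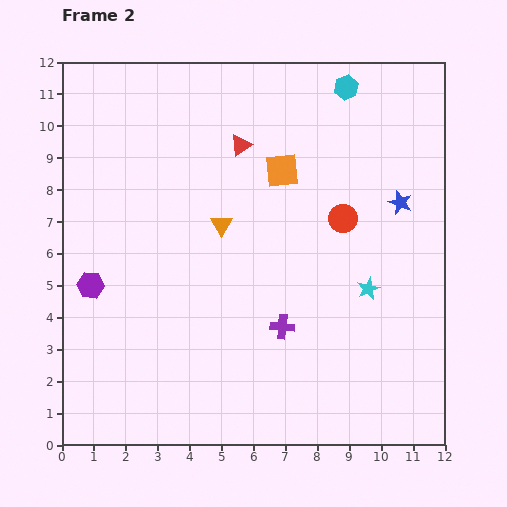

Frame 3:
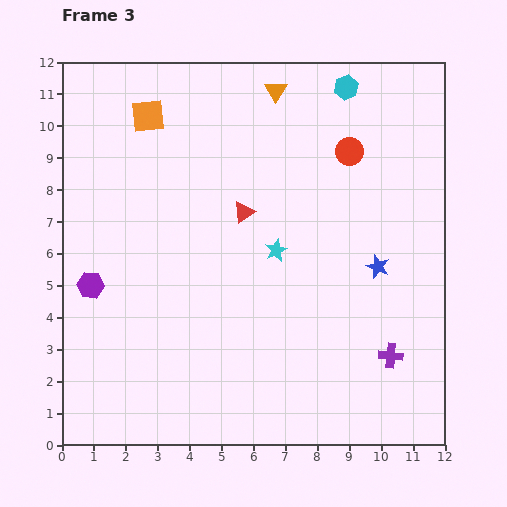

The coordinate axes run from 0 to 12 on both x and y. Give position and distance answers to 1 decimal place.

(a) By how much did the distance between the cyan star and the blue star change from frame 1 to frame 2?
-4.7

Distance in frame 1: 7.6. Distance in frame 2: 2.9.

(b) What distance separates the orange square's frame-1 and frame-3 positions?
9.0

The orange square moved from (11.1, 7.0) to (2.7, 10.3), a distance of √(8.4² + 3.3²) ≈ 9.0.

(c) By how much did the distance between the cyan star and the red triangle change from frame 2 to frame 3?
-4.4

Distance in frame 2: 6.0. Distance in frame 3: 1.6.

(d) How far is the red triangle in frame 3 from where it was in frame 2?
2.1

The red triangle moved from (5.6, 9.4) to (5.7, 7.3), a distance of √(0.1² + 2.1²) ≈ 2.1.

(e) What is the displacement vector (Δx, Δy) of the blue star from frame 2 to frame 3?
(-0.7, -2.0)

The blue star was at (10.6, 7.6) in frame 2 and (9.9, 5.6) in frame 3.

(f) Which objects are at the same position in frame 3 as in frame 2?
the purple hexagon, the cyan hexagon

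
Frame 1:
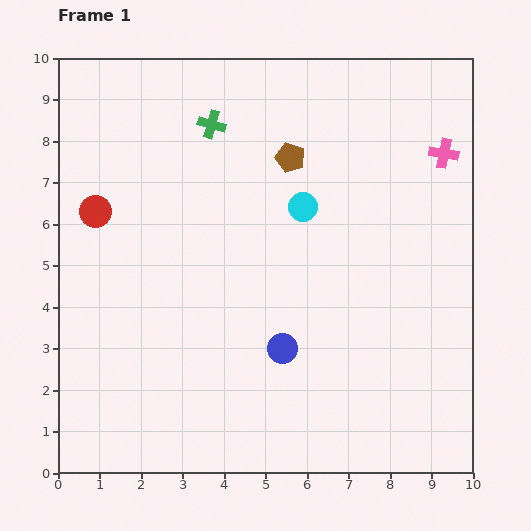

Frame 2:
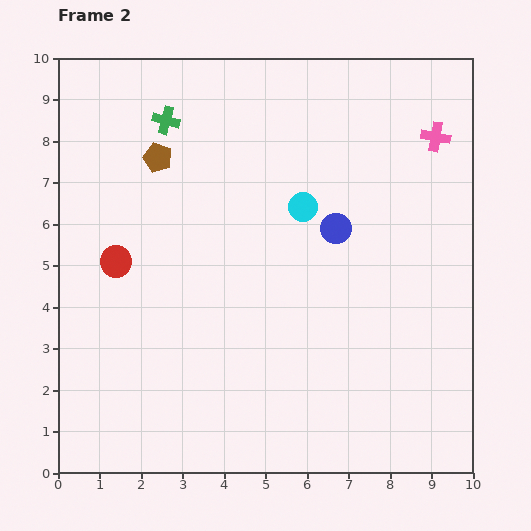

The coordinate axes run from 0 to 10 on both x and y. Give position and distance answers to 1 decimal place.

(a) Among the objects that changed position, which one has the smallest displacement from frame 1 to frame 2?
the pink cross

(moved 0.4)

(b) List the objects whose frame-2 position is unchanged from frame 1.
the cyan circle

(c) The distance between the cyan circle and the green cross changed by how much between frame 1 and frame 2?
+0.9

Distance in frame 1: 3.0. Distance in frame 2: 3.9.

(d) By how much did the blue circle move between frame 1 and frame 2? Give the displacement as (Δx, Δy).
(1.3, 2.9)

The blue circle was at (5.4, 3.0) in frame 1 and (6.7, 5.9) in frame 2.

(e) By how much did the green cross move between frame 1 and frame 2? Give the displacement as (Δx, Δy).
(-1.1, 0.1)

The green cross was at (3.7, 8.4) in frame 1 and (2.6, 8.5) in frame 2.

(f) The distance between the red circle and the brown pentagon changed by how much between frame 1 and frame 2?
-2.2

Distance in frame 1: 4.9. Distance in frame 2: 2.7.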